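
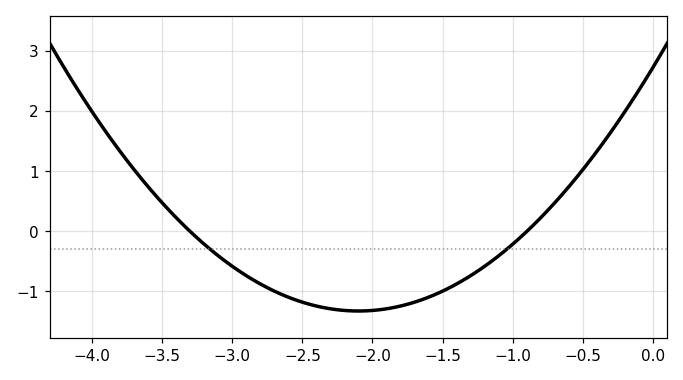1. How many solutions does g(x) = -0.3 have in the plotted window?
2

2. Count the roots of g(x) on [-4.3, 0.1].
2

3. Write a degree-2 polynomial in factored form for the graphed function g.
y = 0.92(x + 3.3)(x + 0.9)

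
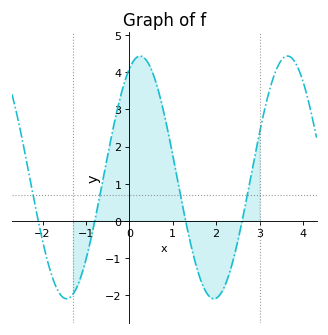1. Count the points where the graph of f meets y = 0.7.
4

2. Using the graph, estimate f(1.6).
-1.4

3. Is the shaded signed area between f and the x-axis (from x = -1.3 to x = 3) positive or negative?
positive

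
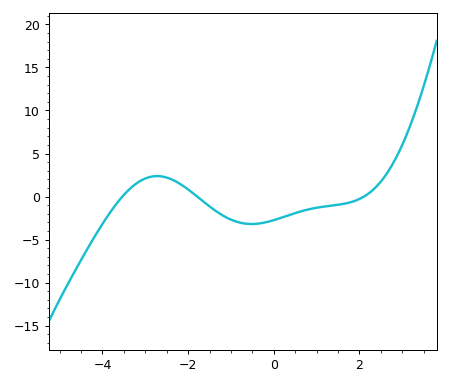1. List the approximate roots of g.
-3.6, -1.8, 2.2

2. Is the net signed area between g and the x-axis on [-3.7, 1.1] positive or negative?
negative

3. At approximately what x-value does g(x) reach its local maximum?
-2.8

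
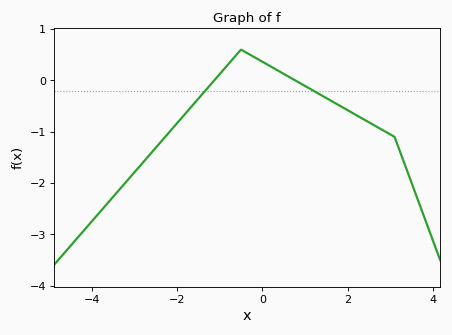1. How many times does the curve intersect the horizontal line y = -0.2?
2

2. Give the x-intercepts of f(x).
-1.13, 0.771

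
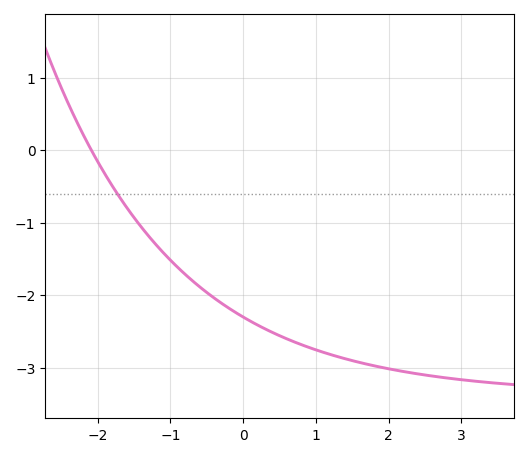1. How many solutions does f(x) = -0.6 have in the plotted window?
1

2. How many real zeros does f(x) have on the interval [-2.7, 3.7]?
1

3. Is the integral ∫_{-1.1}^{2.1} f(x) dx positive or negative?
negative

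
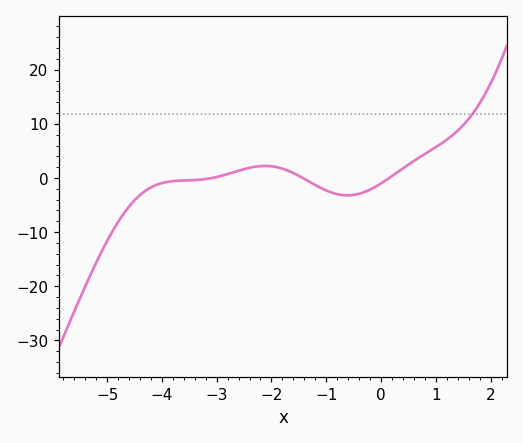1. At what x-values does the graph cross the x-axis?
-3.09, -1.43, 0.149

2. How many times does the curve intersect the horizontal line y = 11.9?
1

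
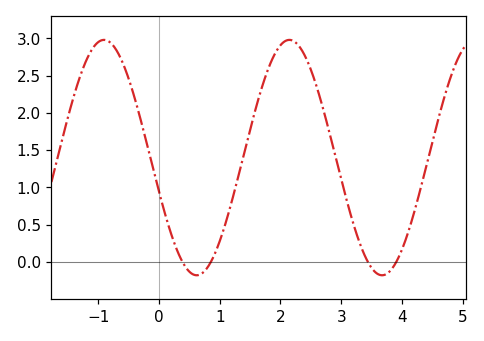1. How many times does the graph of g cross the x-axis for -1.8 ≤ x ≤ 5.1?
4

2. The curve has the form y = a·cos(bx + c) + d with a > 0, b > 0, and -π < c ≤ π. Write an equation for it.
y = 1.58cos(2.06x + 1.86) + 1.4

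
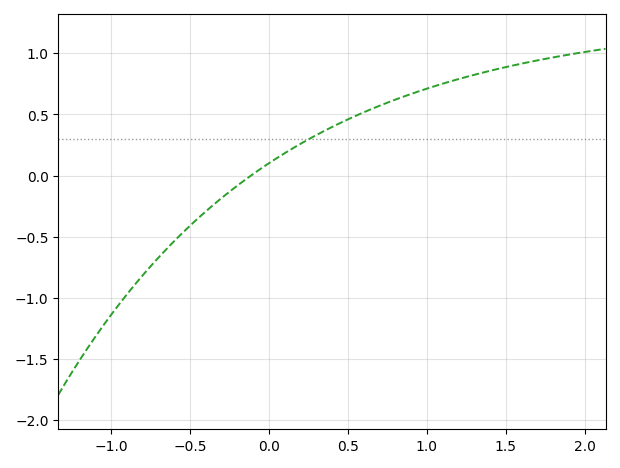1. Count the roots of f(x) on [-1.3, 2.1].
1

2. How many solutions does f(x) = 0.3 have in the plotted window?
1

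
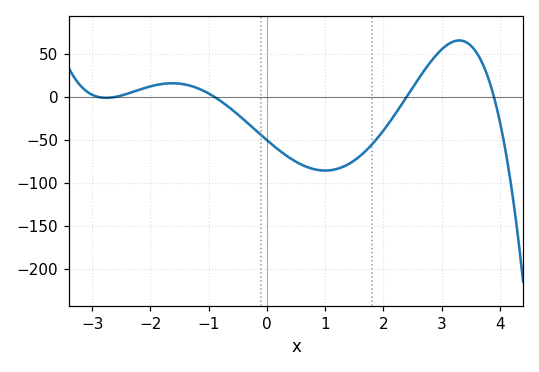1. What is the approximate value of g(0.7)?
-81.7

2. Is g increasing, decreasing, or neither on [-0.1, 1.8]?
neither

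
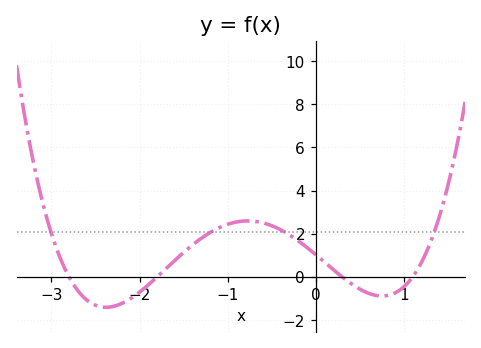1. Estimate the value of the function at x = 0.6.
-0.759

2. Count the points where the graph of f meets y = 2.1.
4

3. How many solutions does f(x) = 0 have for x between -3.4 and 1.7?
4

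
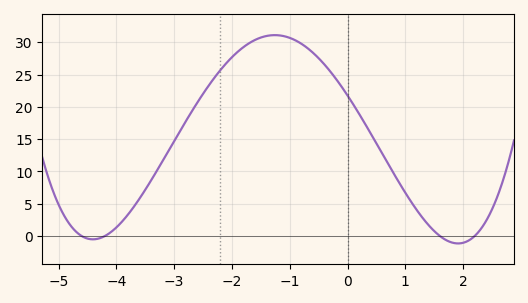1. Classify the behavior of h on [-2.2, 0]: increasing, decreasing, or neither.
neither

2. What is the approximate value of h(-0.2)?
24.5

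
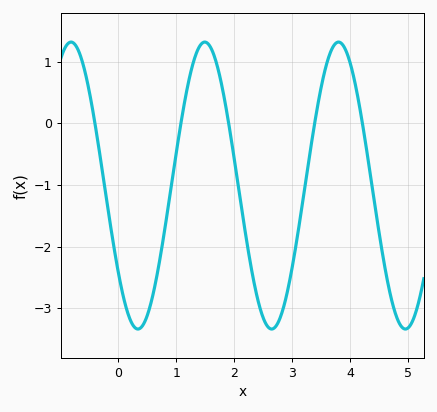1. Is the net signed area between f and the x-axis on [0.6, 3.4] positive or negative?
negative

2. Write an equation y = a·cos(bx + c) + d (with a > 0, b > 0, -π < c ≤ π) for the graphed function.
y = 2.33cos(2.7x + 2.2) - 1.01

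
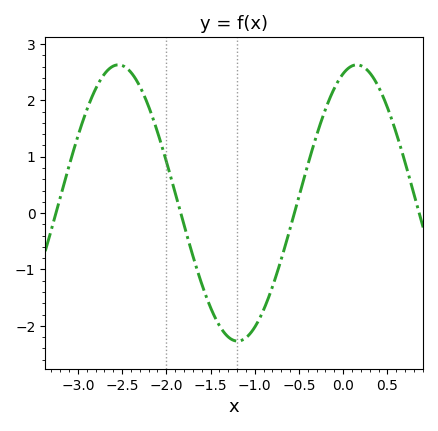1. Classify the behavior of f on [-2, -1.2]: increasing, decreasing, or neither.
decreasing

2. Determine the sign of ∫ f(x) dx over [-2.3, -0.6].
negative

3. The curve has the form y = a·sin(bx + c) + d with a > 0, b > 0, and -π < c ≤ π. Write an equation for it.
y = 2.45sin(2.33x + 1.21) + 0.18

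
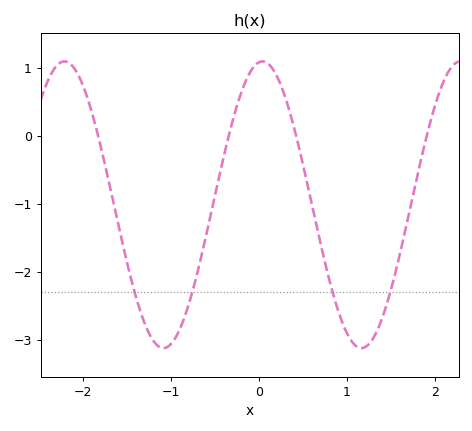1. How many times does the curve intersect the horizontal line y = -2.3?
4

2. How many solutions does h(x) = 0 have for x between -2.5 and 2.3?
4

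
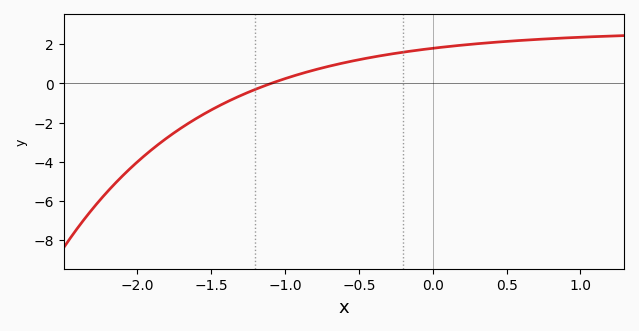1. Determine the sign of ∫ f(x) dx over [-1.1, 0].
positive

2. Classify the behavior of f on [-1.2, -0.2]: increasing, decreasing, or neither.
increasing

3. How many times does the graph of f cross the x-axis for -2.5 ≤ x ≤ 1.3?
1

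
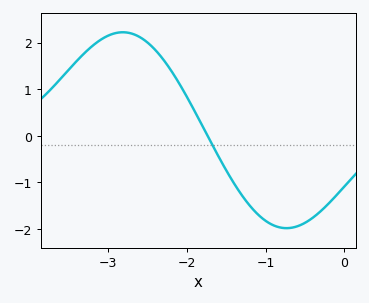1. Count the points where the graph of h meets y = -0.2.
1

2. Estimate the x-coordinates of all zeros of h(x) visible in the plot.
-1.74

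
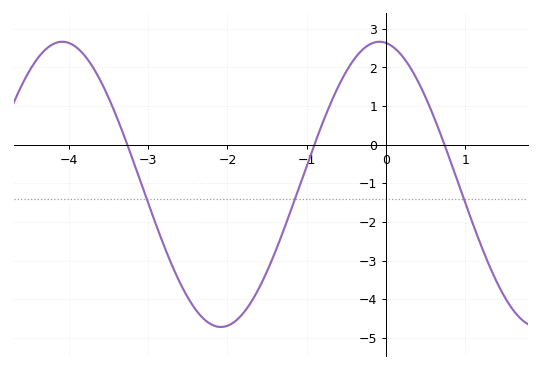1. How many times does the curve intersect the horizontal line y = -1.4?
3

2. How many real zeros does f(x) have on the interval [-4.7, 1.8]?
3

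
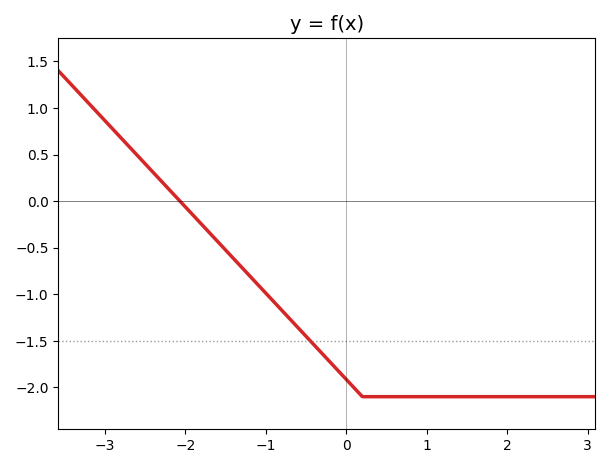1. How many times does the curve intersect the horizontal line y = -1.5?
1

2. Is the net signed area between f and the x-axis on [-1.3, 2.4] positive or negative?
negative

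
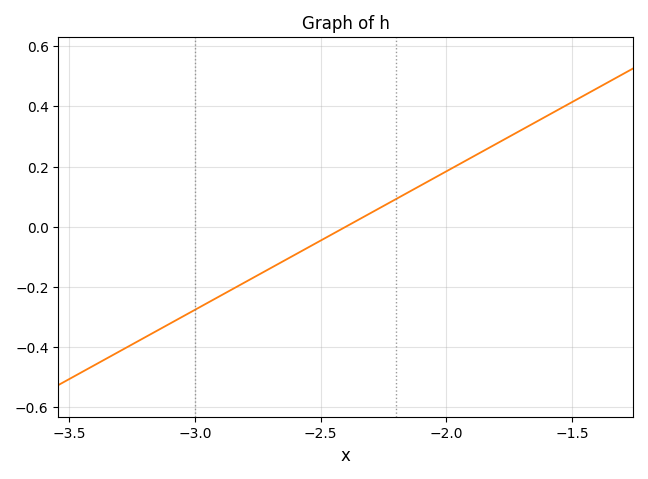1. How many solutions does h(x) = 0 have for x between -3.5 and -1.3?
1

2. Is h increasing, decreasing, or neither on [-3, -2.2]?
increasing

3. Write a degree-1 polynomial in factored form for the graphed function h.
y = 0.46(x + 2.4)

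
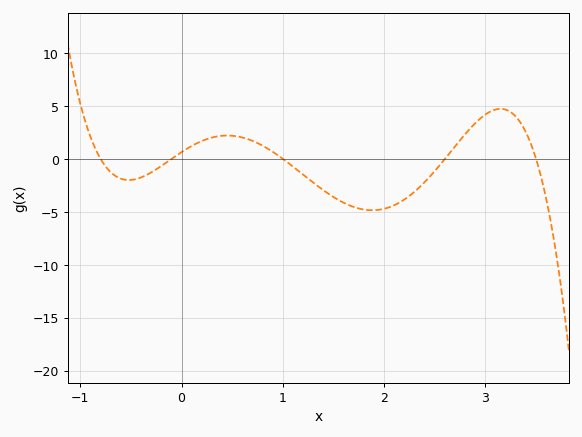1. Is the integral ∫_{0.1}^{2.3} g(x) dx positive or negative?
negative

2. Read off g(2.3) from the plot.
-3.1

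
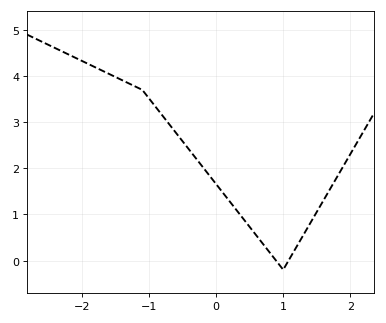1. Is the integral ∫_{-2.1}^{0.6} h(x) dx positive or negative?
positive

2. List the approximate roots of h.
0.892, 1.08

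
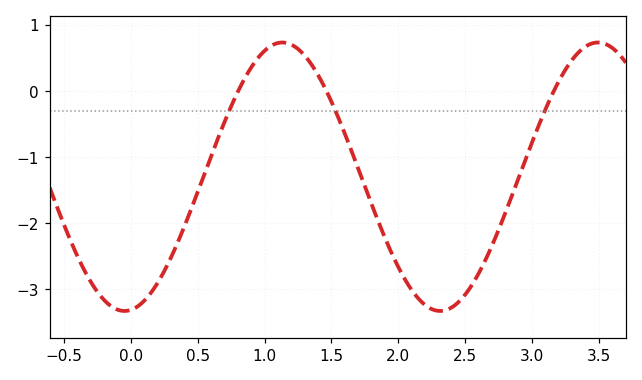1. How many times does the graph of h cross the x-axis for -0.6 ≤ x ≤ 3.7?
3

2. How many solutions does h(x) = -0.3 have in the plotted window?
3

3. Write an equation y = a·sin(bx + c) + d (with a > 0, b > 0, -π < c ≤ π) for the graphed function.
y = 2.03sin(2.66x - 1.44) - 1.3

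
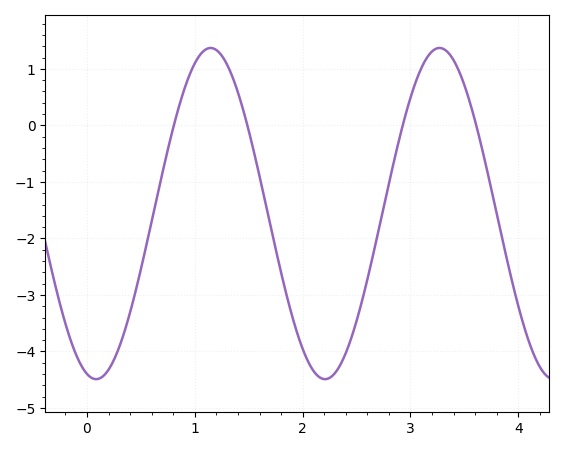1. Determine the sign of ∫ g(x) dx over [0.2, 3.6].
negative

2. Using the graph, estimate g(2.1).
-4.3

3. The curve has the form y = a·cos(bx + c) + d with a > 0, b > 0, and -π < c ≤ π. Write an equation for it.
y = 2.93cos(3x + 2.9) - 1.56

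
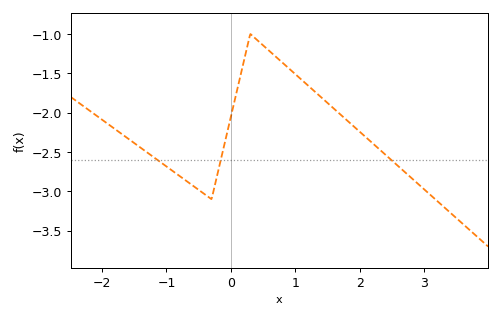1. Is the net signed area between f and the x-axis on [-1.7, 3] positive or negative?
negative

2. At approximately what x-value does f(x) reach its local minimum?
-0.3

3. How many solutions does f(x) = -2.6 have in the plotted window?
3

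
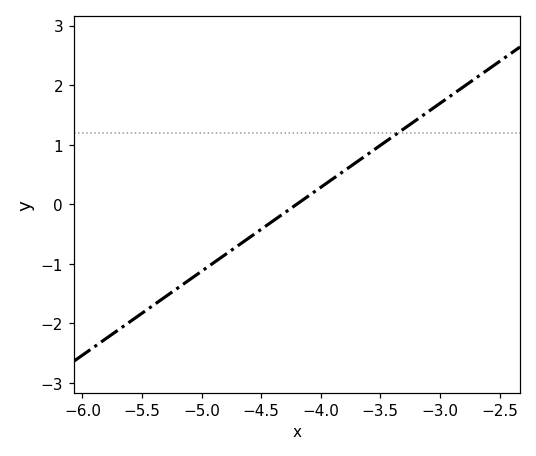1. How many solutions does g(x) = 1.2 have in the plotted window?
1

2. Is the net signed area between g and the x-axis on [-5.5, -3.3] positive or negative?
negative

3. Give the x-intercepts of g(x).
-4.2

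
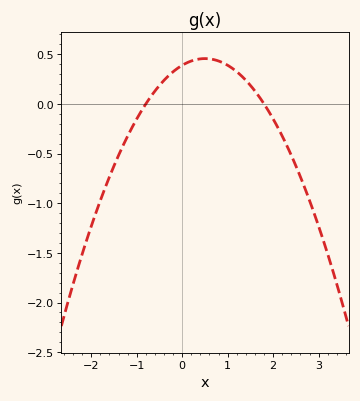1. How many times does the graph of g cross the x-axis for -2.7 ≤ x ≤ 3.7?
2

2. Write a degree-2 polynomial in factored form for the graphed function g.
y = -0.27(x + 0.8)(x - 1.8)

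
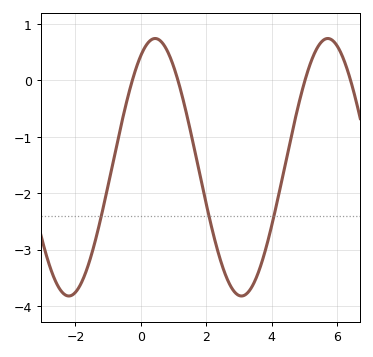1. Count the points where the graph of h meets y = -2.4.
3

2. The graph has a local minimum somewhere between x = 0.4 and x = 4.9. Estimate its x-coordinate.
3.08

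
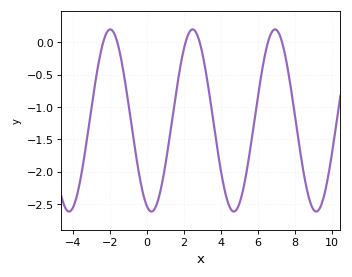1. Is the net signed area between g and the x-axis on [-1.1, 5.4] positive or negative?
negative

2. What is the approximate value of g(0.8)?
-2.2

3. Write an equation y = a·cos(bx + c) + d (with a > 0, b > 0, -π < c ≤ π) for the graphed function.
y = 1.41cos(1.4x + 2.8) - 1.21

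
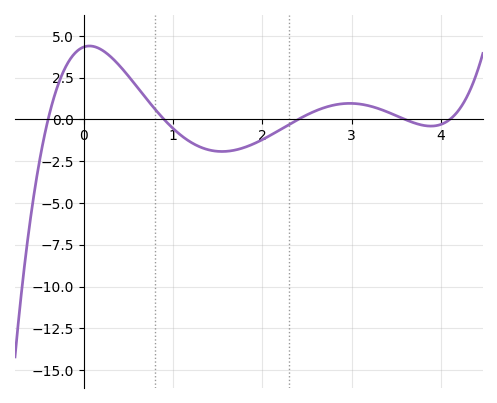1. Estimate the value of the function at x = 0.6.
2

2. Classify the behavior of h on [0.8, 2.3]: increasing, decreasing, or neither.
neither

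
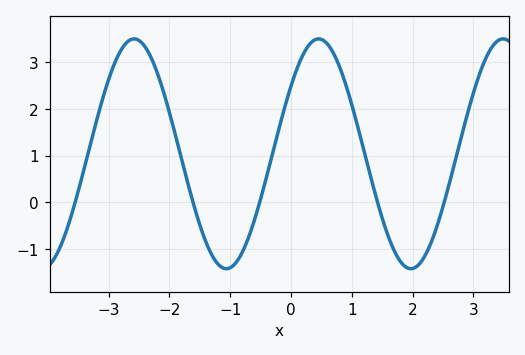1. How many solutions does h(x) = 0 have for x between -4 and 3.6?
5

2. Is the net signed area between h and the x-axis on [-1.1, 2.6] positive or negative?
positive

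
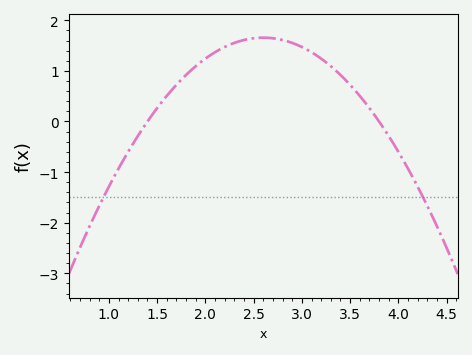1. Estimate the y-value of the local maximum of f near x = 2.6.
1.7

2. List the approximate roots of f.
1.4, 3.8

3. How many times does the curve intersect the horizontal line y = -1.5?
2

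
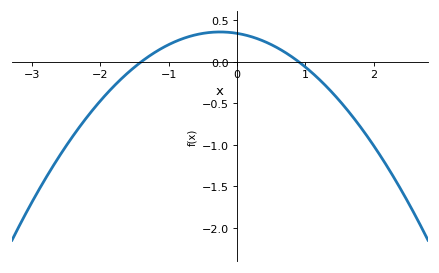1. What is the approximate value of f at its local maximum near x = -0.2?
0.357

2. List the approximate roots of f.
-1.4, 0.9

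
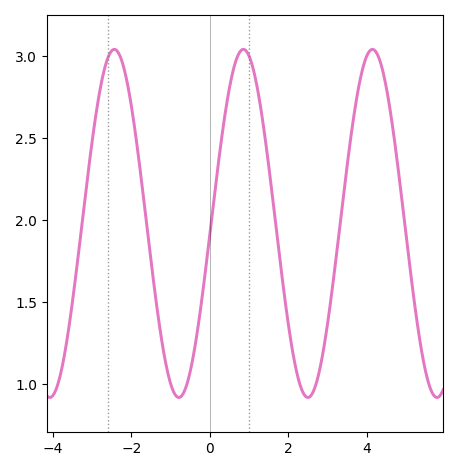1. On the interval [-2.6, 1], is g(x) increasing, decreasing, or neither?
neither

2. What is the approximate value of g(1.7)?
1.95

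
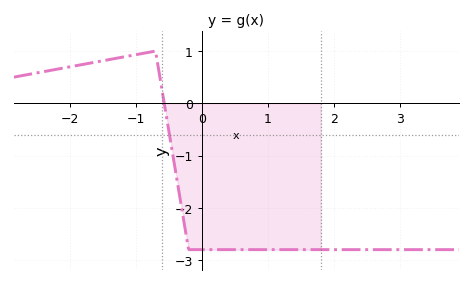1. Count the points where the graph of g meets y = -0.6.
1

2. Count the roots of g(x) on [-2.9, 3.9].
1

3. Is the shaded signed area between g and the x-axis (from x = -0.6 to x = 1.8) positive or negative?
negative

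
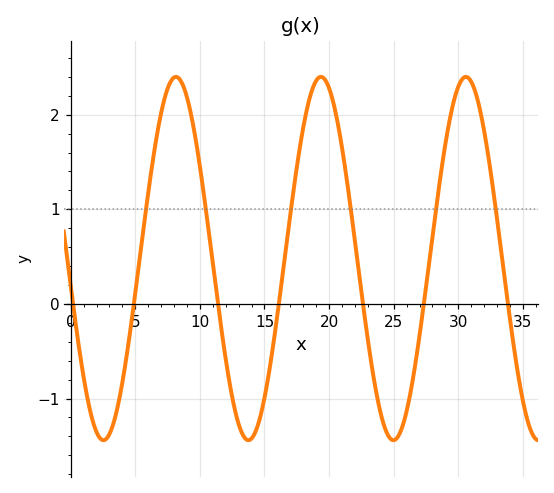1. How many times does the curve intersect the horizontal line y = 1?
6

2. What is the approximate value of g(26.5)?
-0.8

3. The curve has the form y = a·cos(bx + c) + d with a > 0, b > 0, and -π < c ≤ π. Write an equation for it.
y = 1.92cos(0.56x + 1.7) + 0.48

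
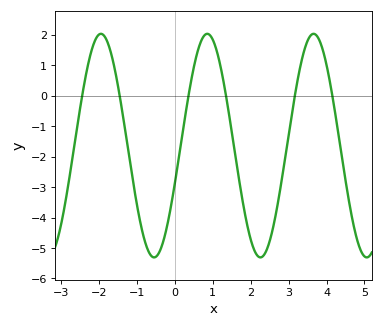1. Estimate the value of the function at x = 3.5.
1.8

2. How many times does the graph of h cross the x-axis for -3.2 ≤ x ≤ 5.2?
6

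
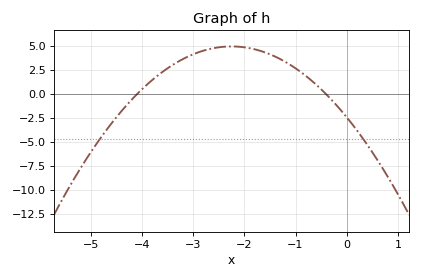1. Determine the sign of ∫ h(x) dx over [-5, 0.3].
positive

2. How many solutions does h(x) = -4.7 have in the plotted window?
2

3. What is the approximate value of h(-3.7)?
1.93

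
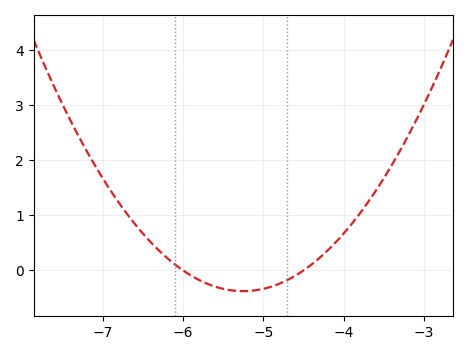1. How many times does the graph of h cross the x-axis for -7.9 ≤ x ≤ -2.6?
2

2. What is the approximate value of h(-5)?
-0.3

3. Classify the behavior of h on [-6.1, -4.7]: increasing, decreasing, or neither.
neither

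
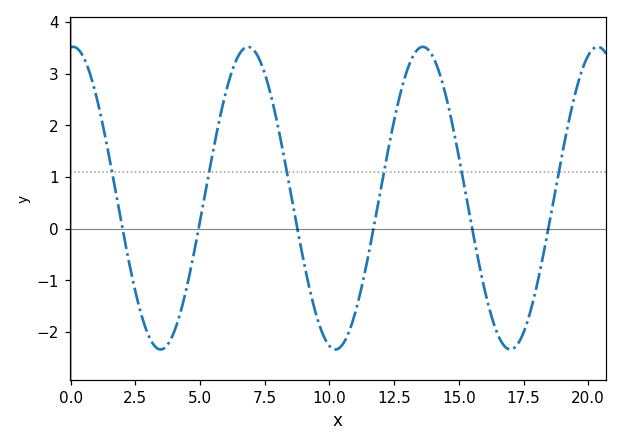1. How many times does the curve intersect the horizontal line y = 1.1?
6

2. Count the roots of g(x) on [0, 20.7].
6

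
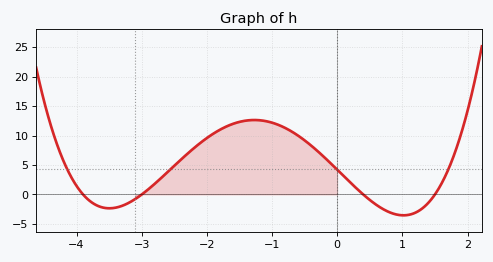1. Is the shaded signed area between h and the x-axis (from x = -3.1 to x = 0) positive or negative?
positive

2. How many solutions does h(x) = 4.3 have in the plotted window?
4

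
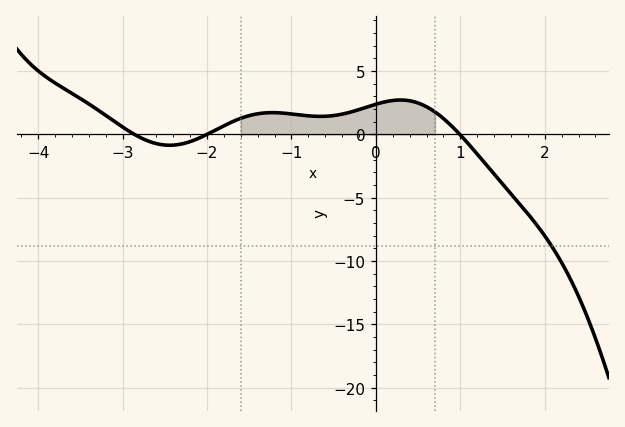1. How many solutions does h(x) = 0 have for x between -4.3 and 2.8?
3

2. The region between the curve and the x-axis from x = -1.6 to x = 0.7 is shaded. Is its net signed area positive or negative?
positive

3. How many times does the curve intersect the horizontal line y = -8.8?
1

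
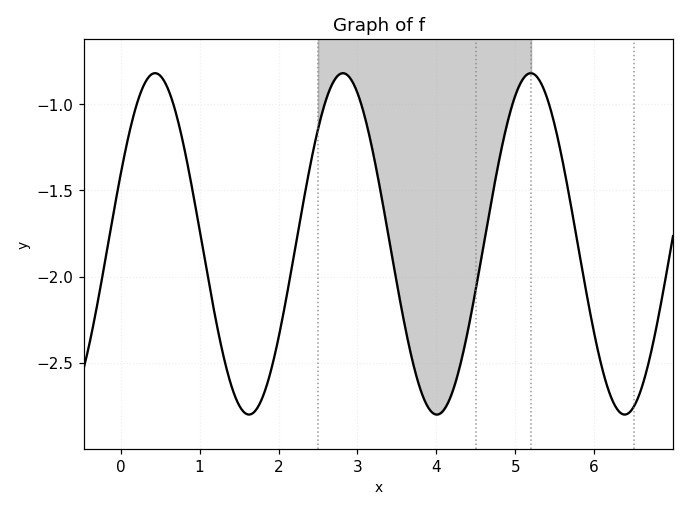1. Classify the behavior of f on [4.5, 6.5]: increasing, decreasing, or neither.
neither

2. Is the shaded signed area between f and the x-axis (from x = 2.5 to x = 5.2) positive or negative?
negative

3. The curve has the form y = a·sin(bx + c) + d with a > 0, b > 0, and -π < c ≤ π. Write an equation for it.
y = 0.99sin(2.6x + 0.42) - 1.81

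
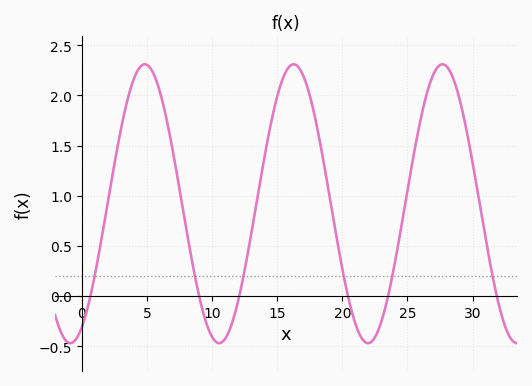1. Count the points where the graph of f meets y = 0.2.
6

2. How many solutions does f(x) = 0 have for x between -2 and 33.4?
6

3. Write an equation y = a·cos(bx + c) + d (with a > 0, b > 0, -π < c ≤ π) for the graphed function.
y = 1.39cos(0.55x - 2.7) + 0.92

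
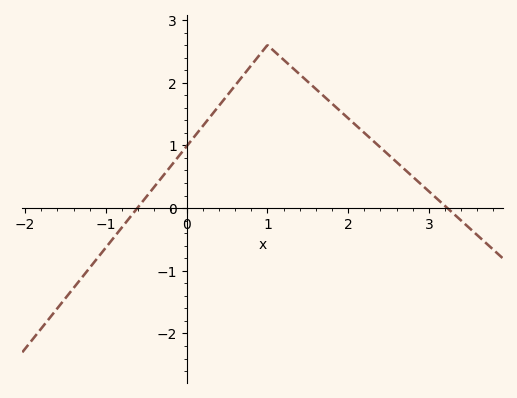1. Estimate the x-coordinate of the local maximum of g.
0.999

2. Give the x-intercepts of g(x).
-0.611, 3.23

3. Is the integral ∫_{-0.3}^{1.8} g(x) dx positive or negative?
positive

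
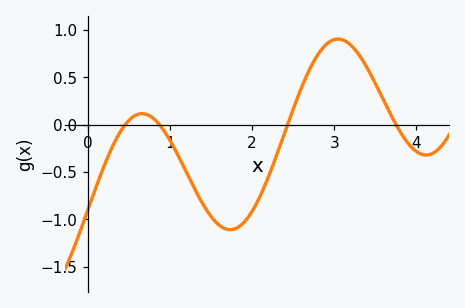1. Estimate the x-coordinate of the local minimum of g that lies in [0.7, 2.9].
1.7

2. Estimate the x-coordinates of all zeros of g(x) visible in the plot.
0.5, 0.9, 2.4, 3.8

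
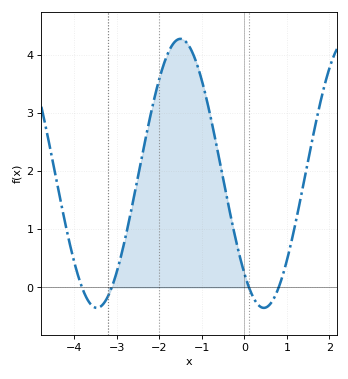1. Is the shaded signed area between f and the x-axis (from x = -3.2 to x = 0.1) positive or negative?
positive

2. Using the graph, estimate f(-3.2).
-0.136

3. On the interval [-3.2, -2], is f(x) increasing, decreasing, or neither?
increasing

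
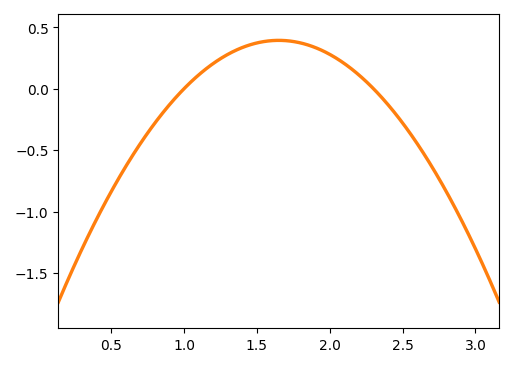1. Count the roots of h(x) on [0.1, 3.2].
2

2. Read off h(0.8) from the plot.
-0.3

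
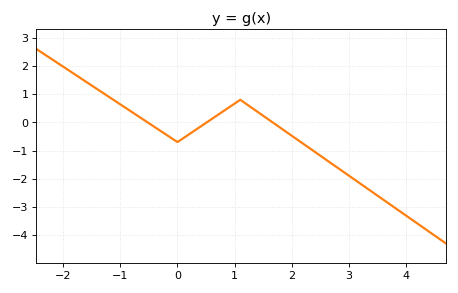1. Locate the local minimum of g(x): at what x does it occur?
0.001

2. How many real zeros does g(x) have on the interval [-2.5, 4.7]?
3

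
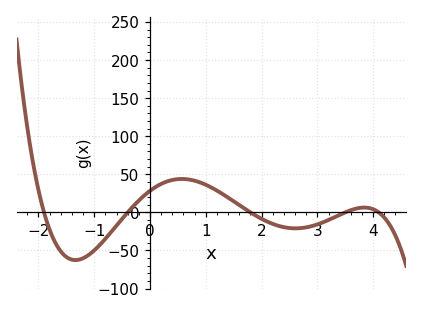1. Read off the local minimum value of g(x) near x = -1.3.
-62.7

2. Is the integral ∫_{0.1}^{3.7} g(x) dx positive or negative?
positive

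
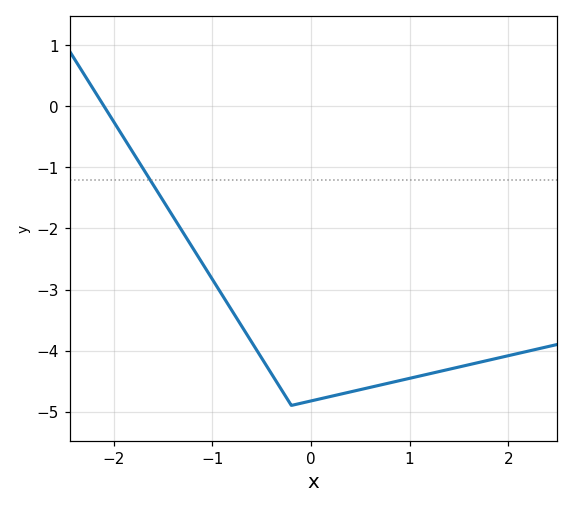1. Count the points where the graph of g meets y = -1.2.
1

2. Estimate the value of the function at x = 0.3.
-4.71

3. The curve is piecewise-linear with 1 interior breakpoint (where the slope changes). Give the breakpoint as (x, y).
(-0.2, -4.9)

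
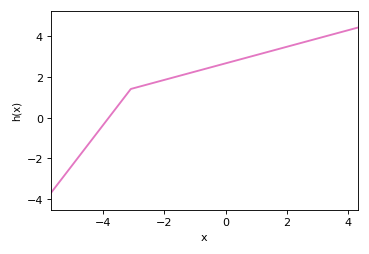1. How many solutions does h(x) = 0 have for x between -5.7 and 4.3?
1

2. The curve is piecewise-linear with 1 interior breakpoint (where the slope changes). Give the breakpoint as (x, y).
(-3.1, 1.4)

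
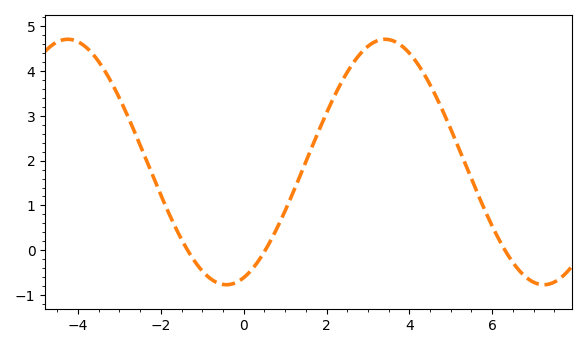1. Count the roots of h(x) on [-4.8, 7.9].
3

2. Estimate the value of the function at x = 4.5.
3.69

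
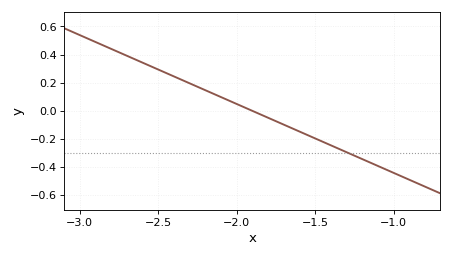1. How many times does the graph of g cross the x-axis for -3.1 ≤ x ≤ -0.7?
1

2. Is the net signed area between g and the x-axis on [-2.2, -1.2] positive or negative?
negative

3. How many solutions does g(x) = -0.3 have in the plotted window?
1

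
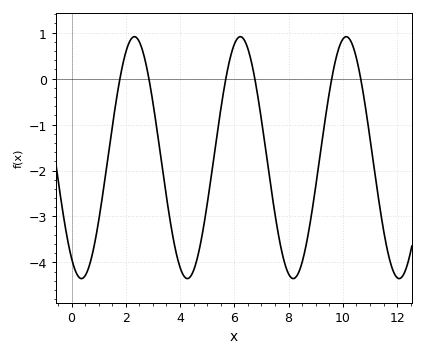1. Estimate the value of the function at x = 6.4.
0.8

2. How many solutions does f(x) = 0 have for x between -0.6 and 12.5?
6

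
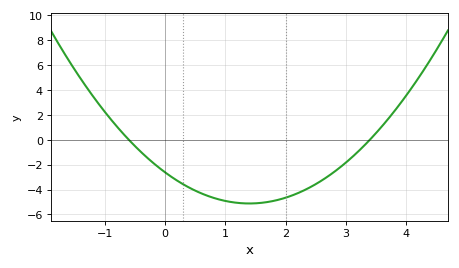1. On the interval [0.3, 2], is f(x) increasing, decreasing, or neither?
neither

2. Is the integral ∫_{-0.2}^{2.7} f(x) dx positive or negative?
negative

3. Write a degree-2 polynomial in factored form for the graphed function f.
y = 1.28(x + 0.6)(x - 3.4)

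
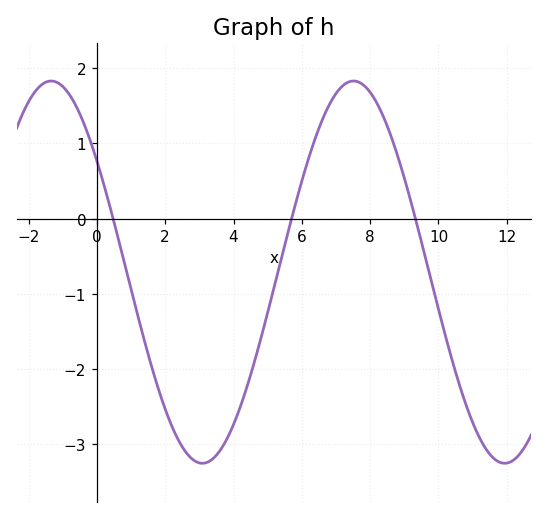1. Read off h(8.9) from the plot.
0.694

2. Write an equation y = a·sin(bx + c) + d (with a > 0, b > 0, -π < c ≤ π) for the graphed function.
y = 2.54sin(0.71x + 2.52) - 0.71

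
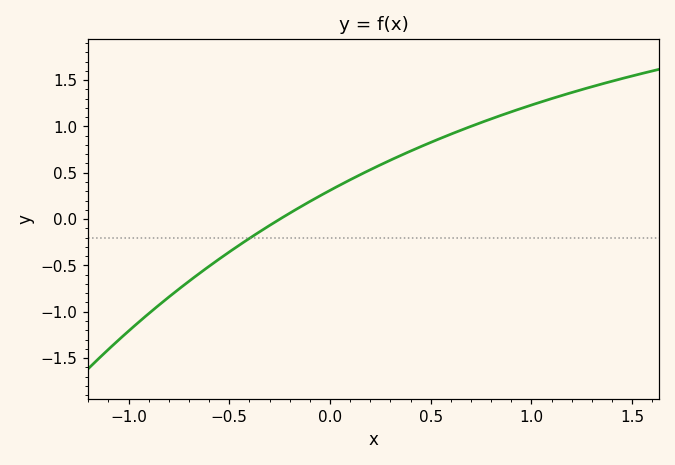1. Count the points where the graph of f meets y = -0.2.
1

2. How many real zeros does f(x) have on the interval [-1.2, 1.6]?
1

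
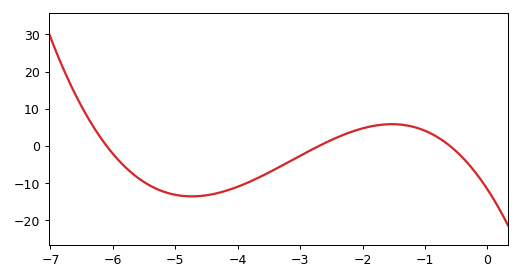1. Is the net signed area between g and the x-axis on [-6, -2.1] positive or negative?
negative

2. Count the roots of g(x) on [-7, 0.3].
3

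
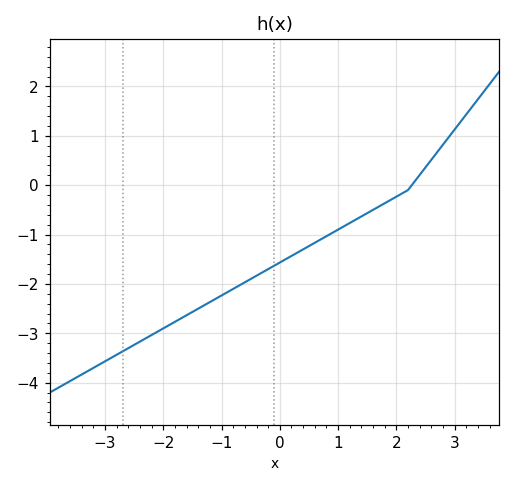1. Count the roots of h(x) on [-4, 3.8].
1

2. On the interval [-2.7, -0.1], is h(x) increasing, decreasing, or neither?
increasing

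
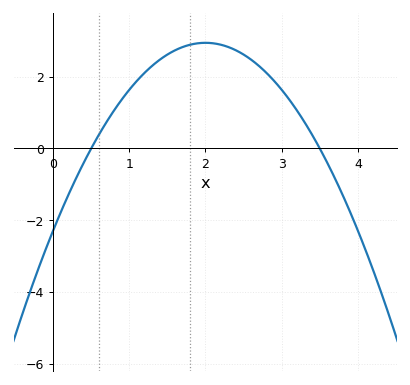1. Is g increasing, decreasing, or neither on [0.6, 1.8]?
increasing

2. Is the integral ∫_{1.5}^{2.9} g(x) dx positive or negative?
positive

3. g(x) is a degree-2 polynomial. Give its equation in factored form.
y = -1.31(x - 0.5)(x - 3.5)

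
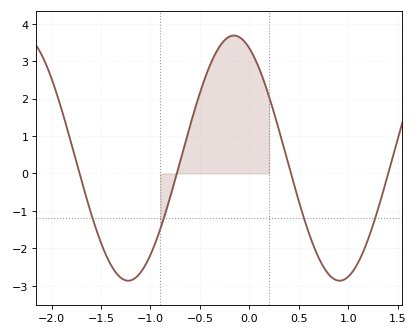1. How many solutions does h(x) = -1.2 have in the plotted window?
4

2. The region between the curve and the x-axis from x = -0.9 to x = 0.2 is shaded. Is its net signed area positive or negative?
positive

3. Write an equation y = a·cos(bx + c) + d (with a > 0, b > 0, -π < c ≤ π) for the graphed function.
y = 3.27cos(2.9x + 0.46) + 0.41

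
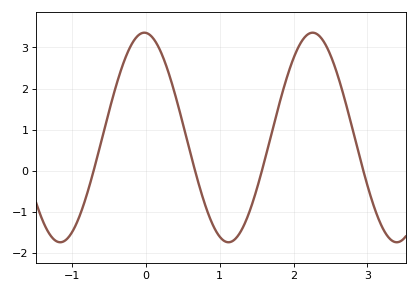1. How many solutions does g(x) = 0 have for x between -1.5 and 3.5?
4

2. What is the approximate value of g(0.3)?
2.4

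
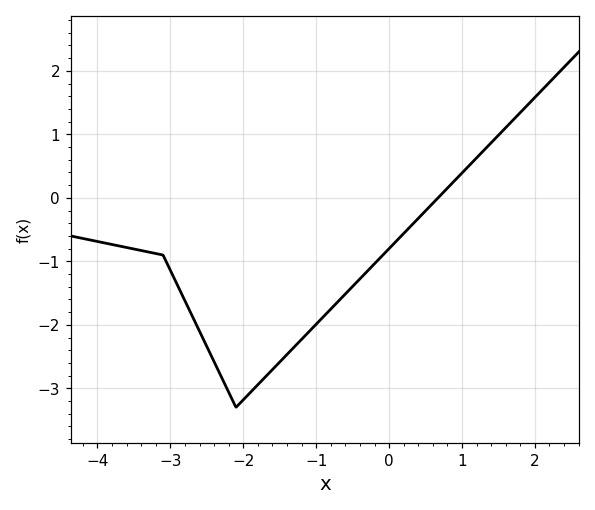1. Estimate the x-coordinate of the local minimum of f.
-2.1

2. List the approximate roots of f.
0.7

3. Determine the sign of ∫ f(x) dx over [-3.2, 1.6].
negative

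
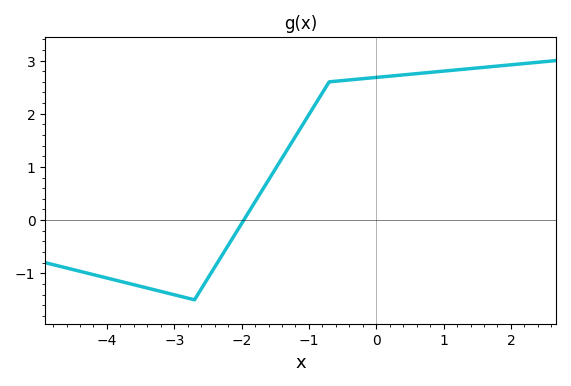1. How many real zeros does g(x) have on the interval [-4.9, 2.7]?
1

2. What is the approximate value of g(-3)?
-1.4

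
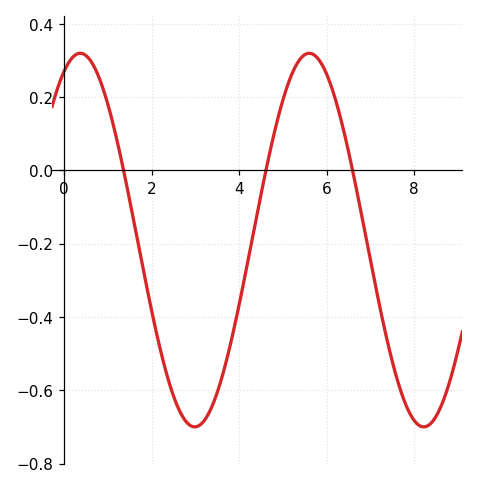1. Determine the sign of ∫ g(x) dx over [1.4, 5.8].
negative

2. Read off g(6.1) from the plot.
0.24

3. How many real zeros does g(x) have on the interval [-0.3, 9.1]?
3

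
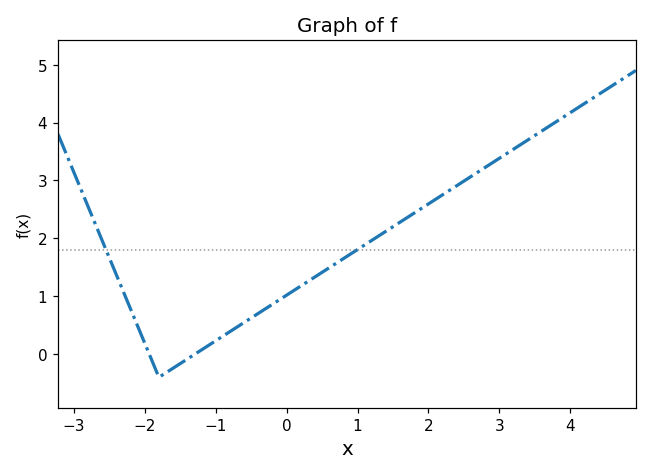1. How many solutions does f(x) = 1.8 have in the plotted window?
2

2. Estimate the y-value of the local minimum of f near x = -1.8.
-0.4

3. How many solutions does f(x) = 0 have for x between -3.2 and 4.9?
2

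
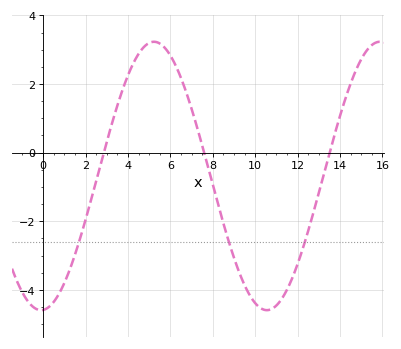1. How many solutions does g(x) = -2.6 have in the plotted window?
3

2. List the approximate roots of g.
3, 7.5, 13.5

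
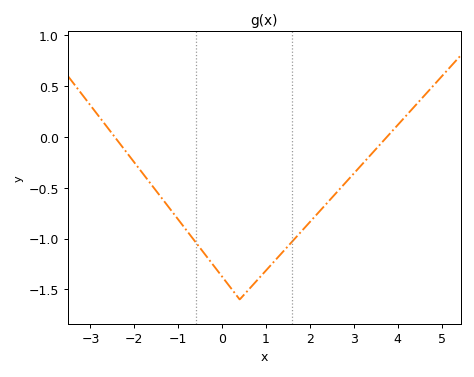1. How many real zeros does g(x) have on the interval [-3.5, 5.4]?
2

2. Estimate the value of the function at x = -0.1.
-1.32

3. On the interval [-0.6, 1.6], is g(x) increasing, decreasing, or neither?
neither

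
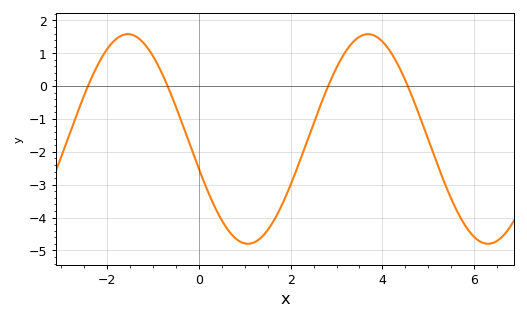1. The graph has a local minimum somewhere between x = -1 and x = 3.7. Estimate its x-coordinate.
1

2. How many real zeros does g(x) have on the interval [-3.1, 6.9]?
4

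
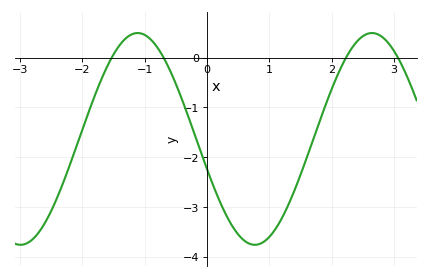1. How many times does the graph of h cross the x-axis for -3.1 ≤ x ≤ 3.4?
4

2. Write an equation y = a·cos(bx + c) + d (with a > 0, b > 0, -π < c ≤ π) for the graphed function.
y = 2.12cos(1.67x + 1.86) - 1.63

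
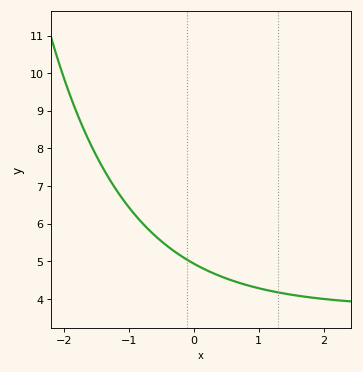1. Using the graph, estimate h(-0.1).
5.04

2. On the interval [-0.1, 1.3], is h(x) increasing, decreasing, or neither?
decreasing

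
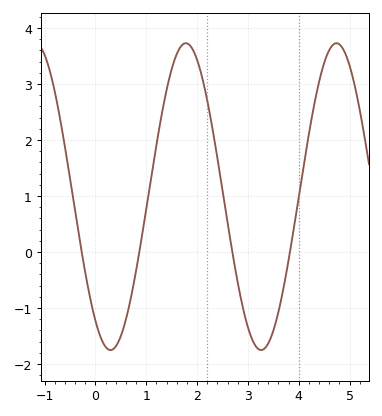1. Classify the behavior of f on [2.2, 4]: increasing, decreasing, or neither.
neither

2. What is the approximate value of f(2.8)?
-0.539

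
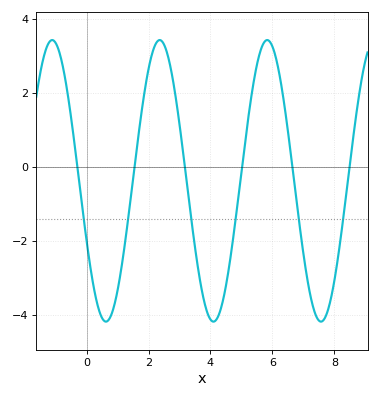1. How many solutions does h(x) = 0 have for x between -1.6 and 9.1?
6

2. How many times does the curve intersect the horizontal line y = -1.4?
6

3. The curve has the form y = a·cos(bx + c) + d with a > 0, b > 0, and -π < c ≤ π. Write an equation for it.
y = 3.81cos(1.81x + 2.01) - 0.37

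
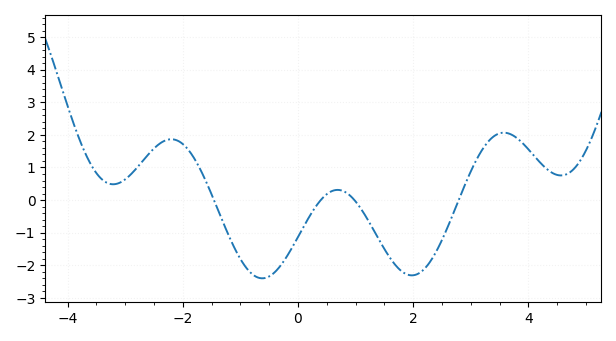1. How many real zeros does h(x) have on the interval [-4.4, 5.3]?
4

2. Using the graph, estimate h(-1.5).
0.2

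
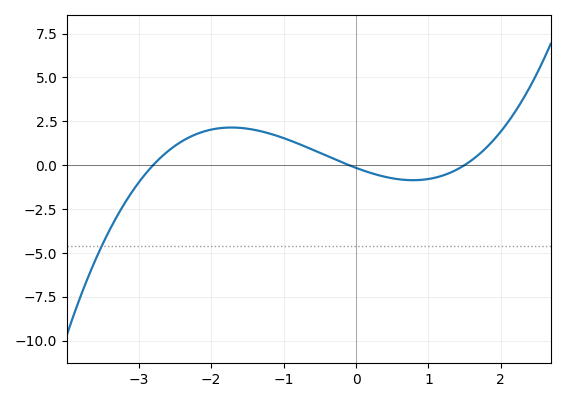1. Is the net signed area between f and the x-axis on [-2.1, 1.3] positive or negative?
positive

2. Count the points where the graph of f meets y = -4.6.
1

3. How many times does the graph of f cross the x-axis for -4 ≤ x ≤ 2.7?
3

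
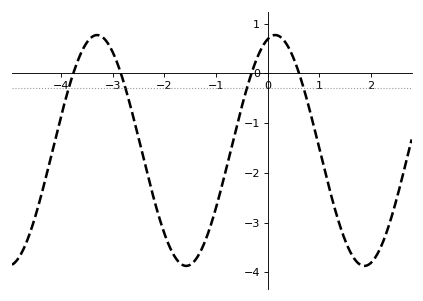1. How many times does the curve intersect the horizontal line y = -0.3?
4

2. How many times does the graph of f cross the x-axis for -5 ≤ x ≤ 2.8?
4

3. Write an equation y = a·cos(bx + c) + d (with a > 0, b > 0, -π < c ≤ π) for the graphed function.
y = 2.32cos(1.8x - 0.27) - 1.55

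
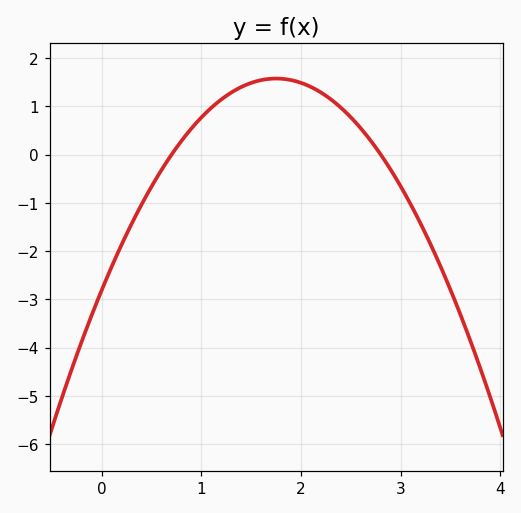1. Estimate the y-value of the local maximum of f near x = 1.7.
1.58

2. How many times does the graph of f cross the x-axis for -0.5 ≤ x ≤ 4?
2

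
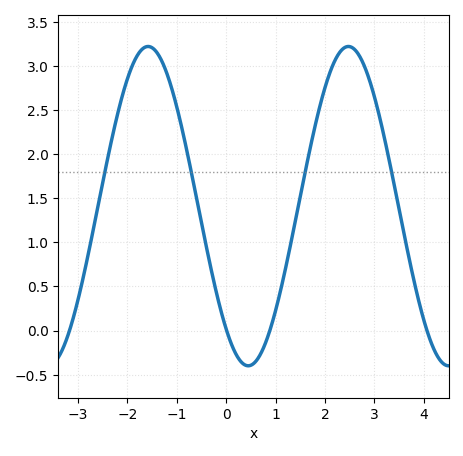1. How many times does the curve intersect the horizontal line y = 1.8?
4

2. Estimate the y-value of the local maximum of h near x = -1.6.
3.2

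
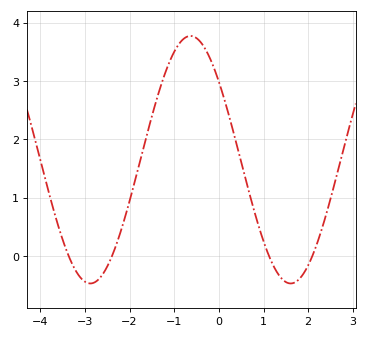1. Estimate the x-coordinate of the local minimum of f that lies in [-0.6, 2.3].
1.6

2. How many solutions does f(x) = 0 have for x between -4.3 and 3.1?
4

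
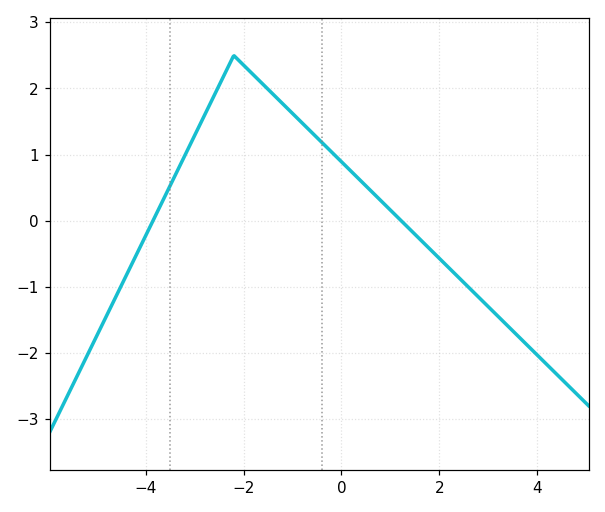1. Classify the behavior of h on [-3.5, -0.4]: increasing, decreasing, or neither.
neither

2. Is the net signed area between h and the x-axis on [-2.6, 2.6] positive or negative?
positive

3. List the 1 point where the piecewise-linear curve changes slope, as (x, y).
(-2.2, 2.5)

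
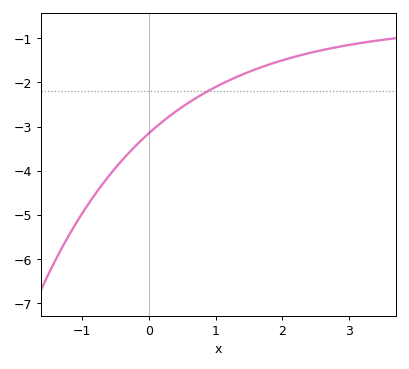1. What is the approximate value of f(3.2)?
-1.1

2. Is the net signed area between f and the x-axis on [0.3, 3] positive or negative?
negative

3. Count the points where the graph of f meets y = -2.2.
1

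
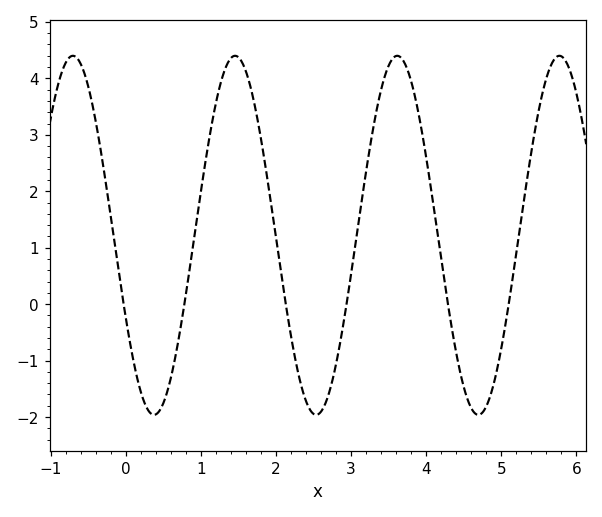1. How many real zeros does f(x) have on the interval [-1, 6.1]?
6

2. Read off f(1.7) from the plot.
3.62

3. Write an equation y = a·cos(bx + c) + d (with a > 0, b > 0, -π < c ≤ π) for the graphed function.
y = 3.18cos(2.91x + 2.05) + 1.22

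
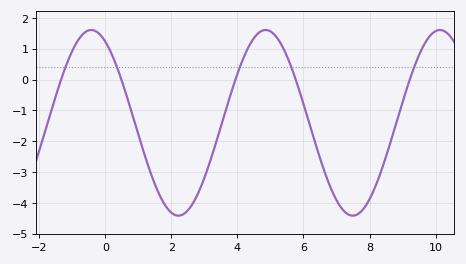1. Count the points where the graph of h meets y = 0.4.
5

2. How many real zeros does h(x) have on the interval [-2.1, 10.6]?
5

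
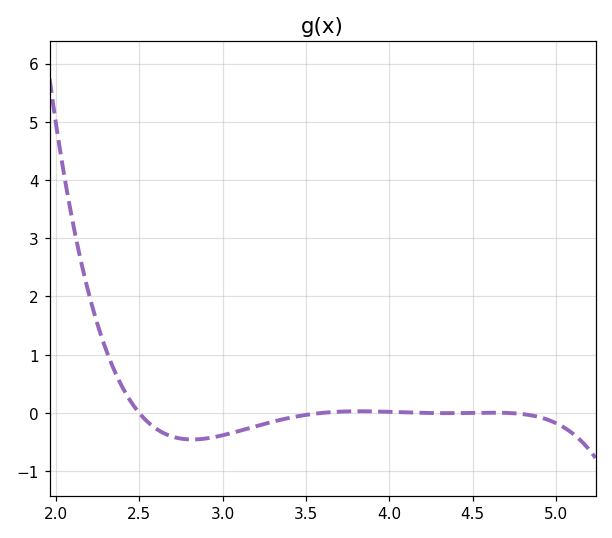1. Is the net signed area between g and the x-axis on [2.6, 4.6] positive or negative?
negative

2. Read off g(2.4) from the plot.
0.4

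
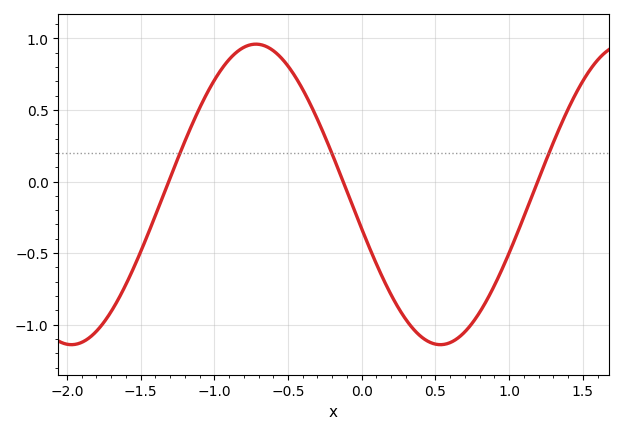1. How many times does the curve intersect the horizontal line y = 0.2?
3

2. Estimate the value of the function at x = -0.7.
0.959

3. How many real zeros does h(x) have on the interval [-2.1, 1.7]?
3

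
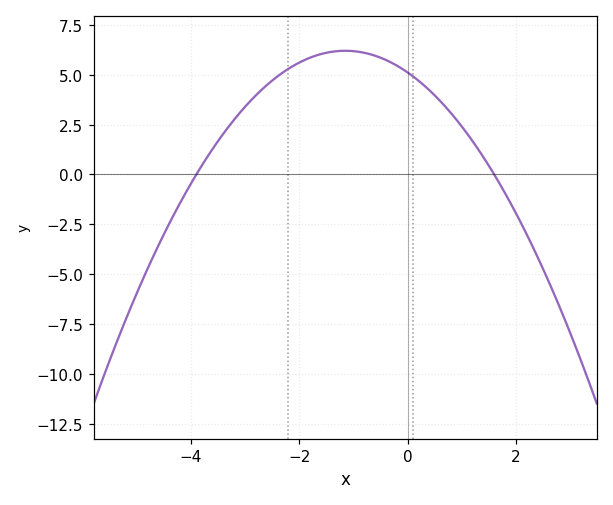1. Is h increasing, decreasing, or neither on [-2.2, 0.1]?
neither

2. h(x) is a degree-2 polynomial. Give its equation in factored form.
y = -0.82(x + 3.9)(x - 1.6)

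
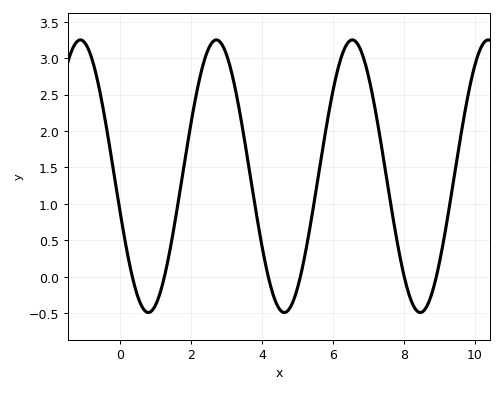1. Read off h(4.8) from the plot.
-0.413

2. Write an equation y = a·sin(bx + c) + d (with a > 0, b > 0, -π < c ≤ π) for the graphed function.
y = 1.87sin(1.64x - 2.87) + 1.38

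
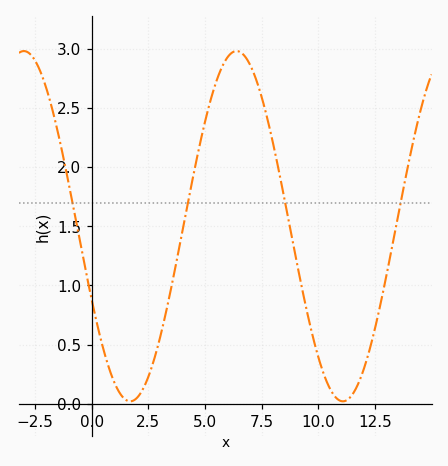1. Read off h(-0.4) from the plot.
1.26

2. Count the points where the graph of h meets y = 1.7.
4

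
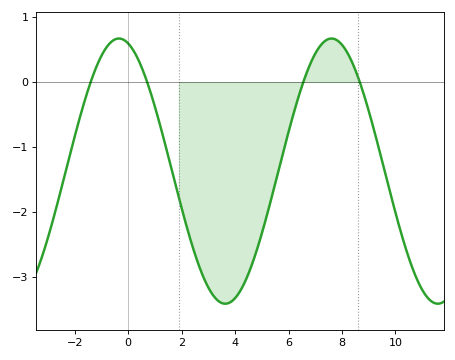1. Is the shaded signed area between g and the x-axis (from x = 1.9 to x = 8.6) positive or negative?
negative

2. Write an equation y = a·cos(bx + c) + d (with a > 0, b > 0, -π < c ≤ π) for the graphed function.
y = 2.04cos(0.79x + 0.27) - 1.37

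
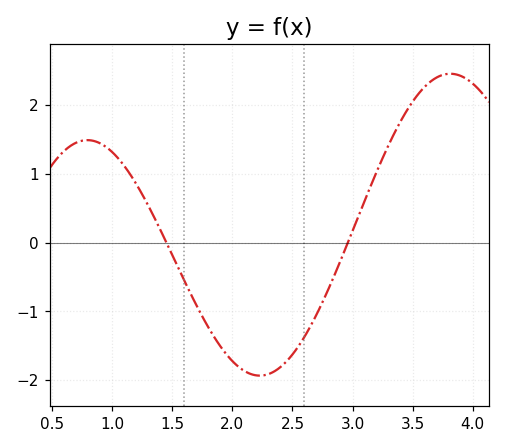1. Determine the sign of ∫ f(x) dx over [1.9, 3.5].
negative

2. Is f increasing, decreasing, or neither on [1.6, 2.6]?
neither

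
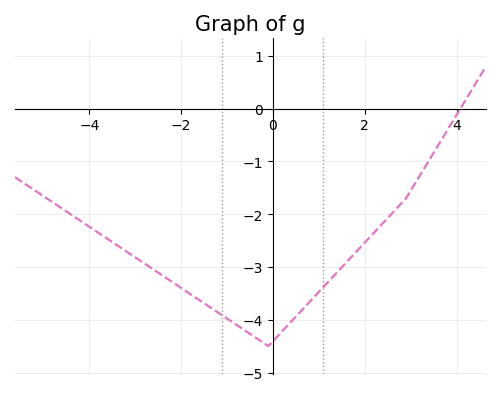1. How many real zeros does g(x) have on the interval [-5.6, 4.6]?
1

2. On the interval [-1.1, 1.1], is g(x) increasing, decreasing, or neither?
neither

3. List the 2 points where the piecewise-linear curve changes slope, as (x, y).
(-0.1, -4.5); (2.9, -1.7)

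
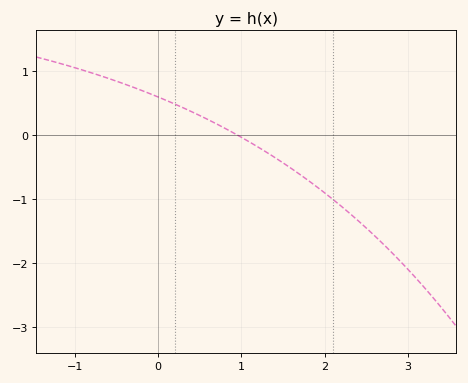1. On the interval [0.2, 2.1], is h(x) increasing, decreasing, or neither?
decreasing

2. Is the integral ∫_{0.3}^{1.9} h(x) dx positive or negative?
negative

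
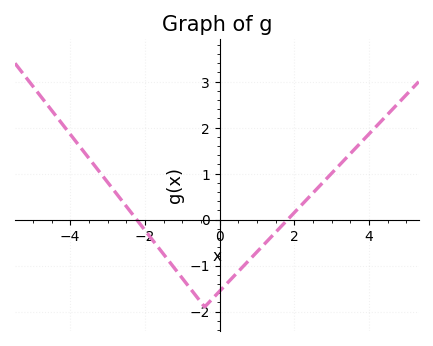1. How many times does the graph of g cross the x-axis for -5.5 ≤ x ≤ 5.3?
2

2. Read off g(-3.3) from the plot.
1.1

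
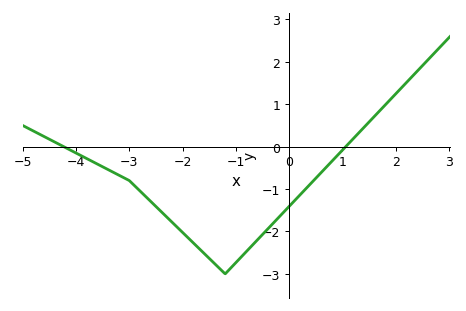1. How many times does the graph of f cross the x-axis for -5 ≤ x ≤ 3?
2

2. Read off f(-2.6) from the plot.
-1.3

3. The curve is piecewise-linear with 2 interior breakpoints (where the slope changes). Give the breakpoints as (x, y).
(-3, -0.8); (-1.2, -3)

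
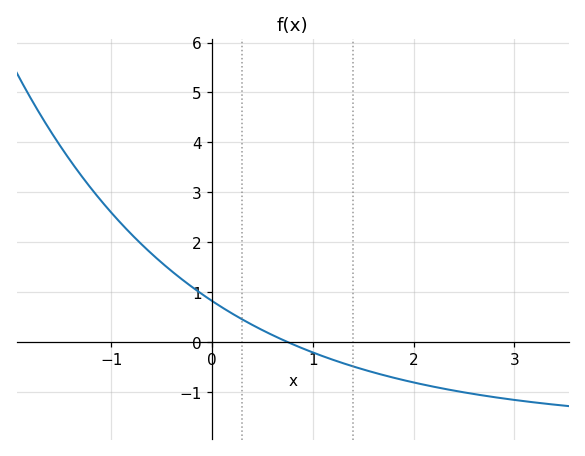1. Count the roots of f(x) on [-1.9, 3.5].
1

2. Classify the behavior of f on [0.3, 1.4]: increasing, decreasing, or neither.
decreasing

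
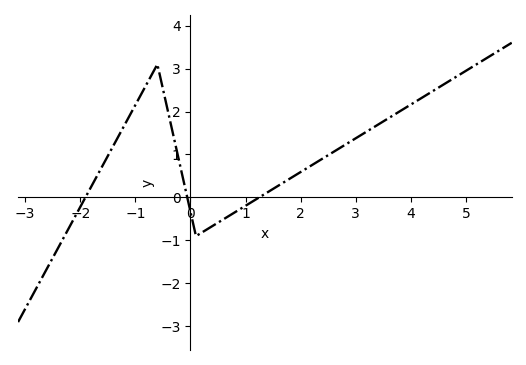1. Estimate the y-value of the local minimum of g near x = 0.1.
-0.899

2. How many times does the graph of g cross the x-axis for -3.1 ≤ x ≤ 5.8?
3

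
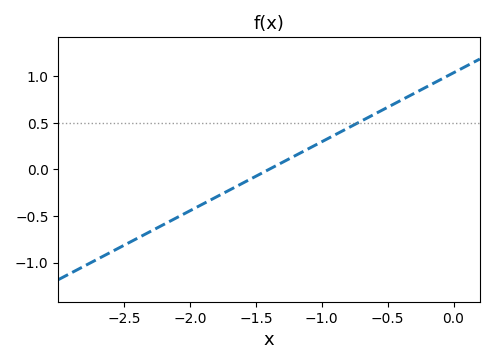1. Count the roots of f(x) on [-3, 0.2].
1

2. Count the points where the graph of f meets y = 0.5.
1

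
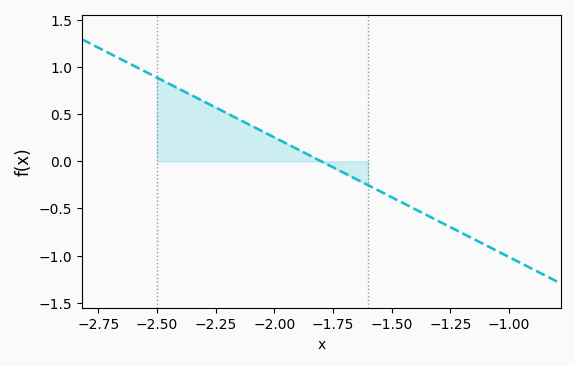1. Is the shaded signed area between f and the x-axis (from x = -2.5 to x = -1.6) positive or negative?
positive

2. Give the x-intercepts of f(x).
-1.8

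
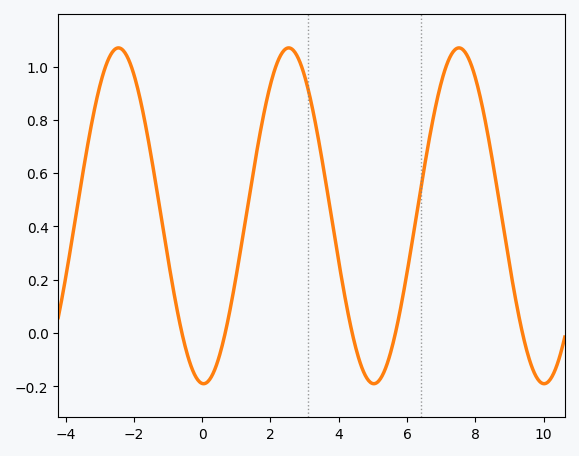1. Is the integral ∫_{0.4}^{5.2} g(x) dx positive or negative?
positive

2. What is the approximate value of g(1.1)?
0.293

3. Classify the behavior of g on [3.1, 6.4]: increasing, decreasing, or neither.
neither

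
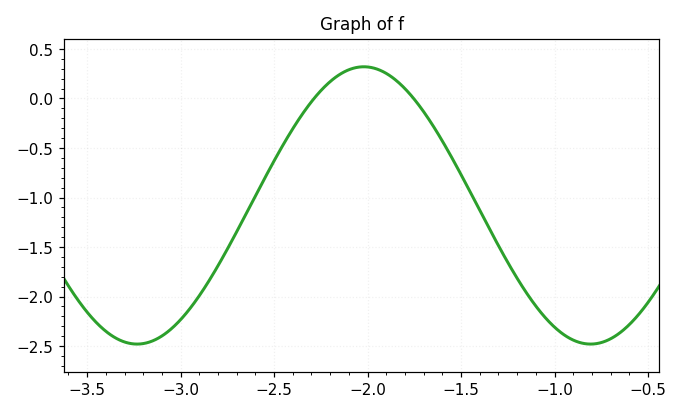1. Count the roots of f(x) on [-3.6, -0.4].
2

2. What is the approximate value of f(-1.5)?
-0.75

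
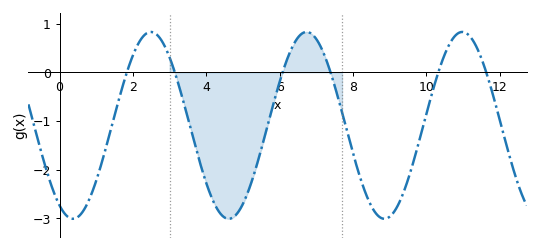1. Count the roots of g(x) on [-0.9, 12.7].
6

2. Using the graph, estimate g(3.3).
-0.4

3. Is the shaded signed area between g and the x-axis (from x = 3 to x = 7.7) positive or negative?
negative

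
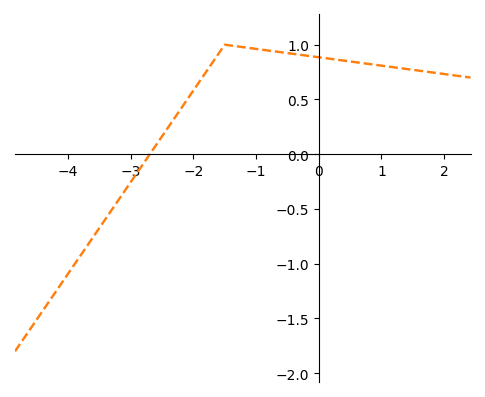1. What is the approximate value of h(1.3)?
0.786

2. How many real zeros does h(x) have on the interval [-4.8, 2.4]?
1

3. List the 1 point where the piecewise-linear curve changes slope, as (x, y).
(-1.5, 1)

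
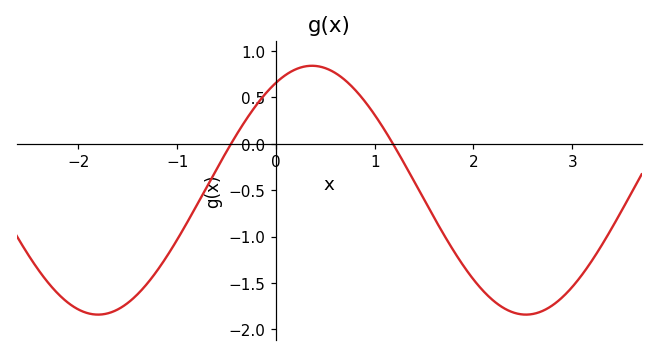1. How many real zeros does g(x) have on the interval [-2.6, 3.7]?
2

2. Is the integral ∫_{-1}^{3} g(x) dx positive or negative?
negative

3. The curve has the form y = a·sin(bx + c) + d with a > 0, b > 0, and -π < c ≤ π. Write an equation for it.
y = 1.34sin(1.4x + 1) - 0.5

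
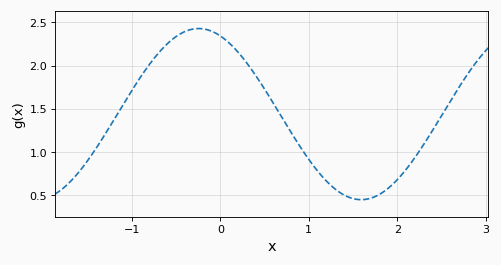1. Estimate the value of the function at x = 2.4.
1.25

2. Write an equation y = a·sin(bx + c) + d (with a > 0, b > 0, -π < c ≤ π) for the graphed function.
y = 0.99sin(1.7x + 2) + 1.44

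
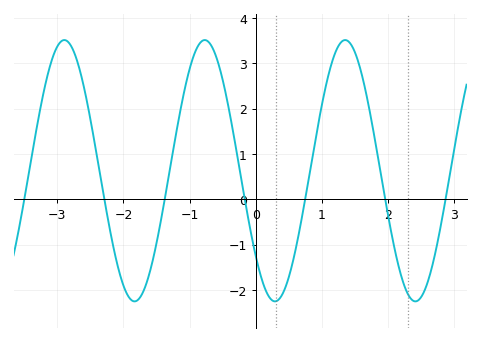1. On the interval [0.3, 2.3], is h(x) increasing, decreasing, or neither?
neither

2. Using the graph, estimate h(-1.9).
-2.2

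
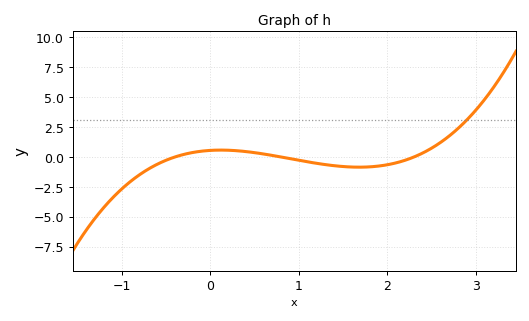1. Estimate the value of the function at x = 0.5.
0.4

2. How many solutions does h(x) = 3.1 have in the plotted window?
1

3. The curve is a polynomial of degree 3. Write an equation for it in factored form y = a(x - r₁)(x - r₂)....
y = 0.75(x + 0.4)(x - 0.8)(x - 2.3)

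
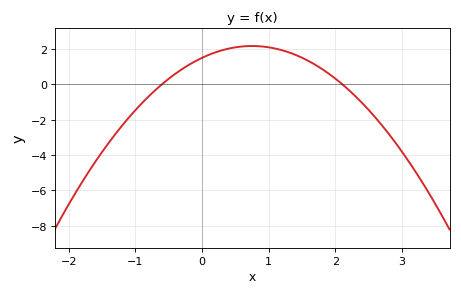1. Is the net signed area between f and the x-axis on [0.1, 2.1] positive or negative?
positive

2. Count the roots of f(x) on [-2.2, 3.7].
2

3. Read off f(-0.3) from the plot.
0.8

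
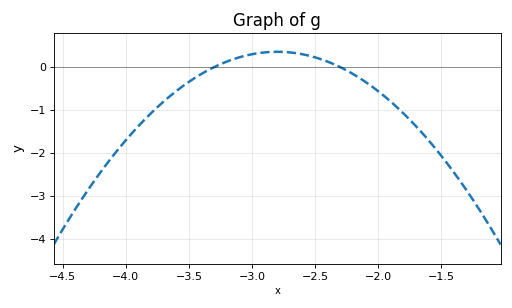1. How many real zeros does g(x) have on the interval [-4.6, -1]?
2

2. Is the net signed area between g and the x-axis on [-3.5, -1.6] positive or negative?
negative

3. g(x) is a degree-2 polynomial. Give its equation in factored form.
y = -1.43(x + 3.3)(x + 2.3)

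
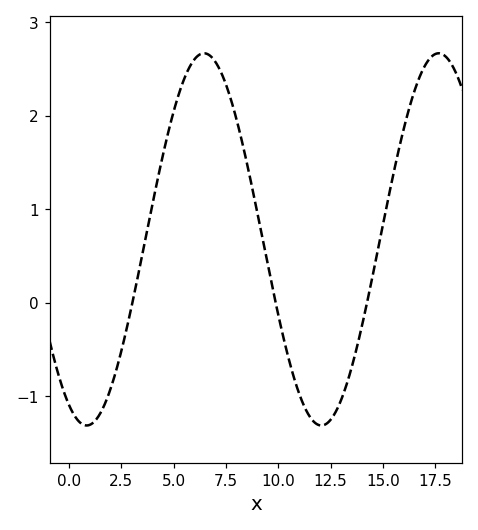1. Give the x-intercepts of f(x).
3, 10, 14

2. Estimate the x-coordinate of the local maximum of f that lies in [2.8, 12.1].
6.5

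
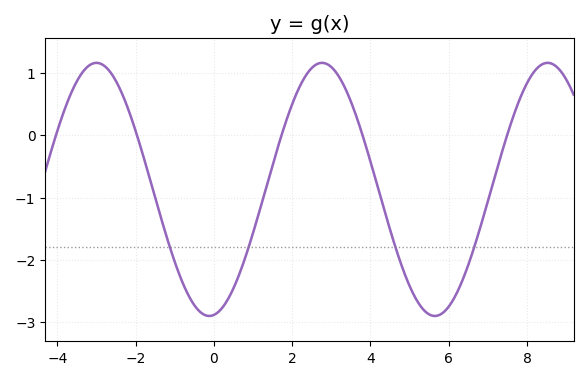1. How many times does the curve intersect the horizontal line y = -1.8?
4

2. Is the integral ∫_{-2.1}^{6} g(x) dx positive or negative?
negative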